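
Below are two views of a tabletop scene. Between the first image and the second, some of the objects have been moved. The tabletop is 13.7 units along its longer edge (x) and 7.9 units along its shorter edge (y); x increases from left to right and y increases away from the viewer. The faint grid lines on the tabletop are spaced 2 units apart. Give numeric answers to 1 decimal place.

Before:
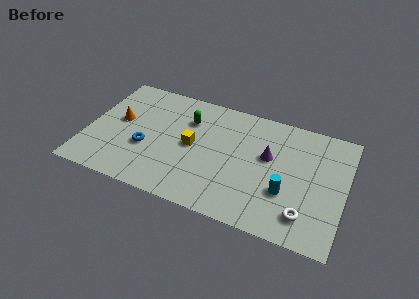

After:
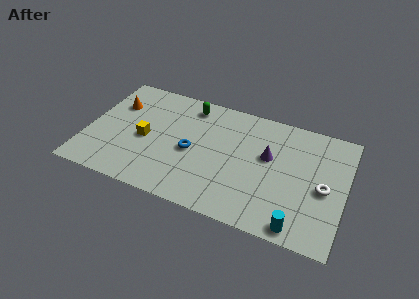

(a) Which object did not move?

the purple cone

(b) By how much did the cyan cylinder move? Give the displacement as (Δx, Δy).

(0.8, -1.9)

From the two frames, the cyan cylinder sits at roughly (10.7, 2.7) before and (11.5, 0.8) after.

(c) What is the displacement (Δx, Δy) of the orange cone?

(-0.3, 1.1)

The orange cone started near (1.6, 4.4) and ended near (1.3, 5.5).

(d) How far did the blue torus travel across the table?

2.5

The blue torus was near (3.2, 3.0) before and (5.6, 3.6) after, so it travelled √(2.4² + 0.6²) ≈ 2.5 units.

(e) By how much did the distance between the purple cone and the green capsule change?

+0.3

The distance was about 4.5 in the first image and 4.8 in the second, so they moved 0.3 units further apart.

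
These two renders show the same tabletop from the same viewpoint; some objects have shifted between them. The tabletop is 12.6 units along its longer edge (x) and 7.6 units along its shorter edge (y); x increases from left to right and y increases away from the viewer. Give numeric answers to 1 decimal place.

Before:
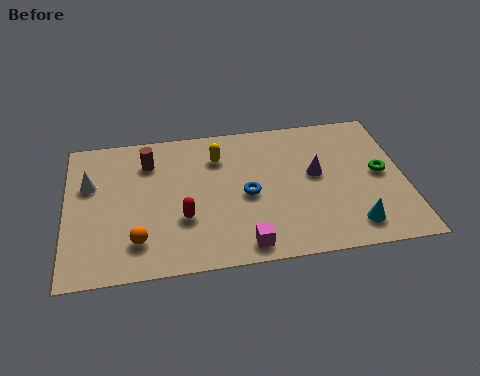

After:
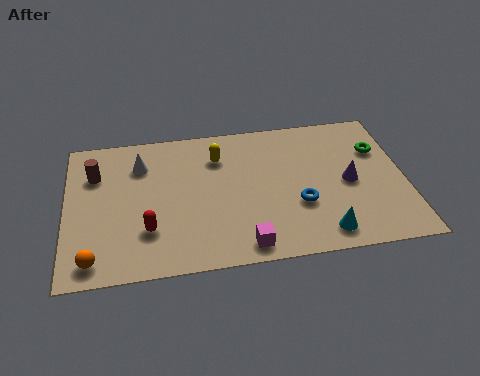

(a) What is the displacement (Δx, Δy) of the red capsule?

(-1.3, -0.4)

The red capsule was at about (4.3, 2.6) and moved to about (3.0, 2.2).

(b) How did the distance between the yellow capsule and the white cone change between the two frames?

-2.0

Before: roughly 4.9 units apart; after: 2.9. That's 2.0 units closer together.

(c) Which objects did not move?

the magenta cube and the yellow capsule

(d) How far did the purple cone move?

1.3

The purple cone moved from about (9.3, 4.2) to (10.5, 3.6), a distance of √(1.2² + 0.6²) ≈ 1.3.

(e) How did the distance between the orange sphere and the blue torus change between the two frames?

+3.3

They were about 4.5 units apart before and 7.8 after — 3.3 units further apart.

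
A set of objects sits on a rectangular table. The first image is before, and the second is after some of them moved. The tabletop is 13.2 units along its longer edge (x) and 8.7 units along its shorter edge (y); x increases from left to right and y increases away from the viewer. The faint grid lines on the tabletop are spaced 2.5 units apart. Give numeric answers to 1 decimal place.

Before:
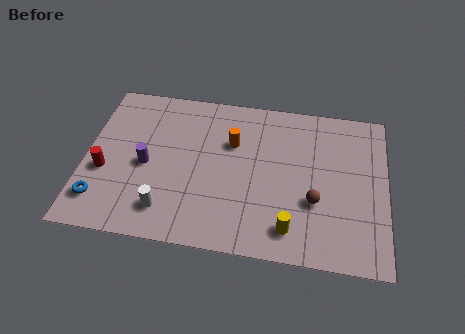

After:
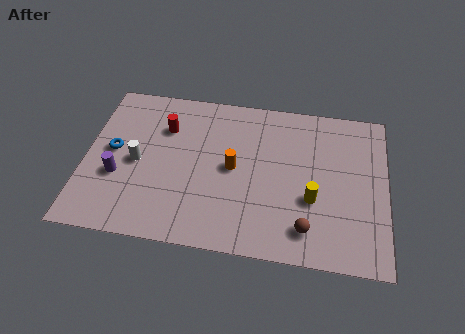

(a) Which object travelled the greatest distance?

the red cylinder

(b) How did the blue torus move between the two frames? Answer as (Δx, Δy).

(0.4, 2.8)

From the two frames, the blue torus sits at roughly (0.8, 1.8) before and (1.2, 4.6) after.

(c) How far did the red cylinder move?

3.8

The red cylinder moved from about (0.9, 3.4) to (3.4, 6.2), a distance of √(2.5² + 2.8²) ≈ 3.8.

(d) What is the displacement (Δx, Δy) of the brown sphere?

(-0.3, -1.5)

The brown sphere started near (10.1, 3.1) and ended near (9.8, 1.6).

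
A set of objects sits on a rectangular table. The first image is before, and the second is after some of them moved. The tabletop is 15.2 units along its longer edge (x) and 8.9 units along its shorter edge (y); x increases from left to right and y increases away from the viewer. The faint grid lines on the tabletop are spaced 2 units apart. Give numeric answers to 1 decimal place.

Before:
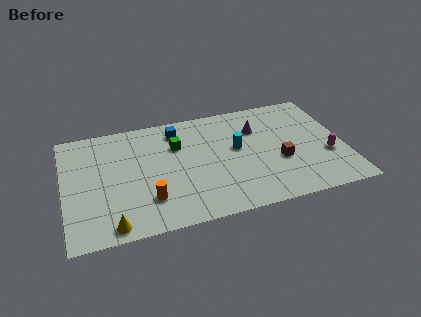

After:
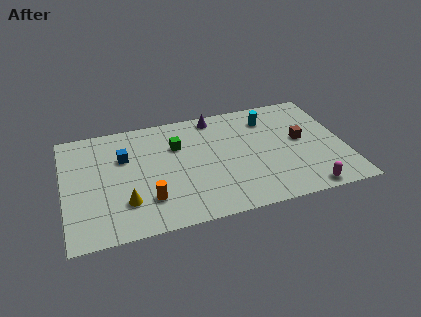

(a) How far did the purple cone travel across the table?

2.7

From (10.6, 6.3) to (8.4, 7.9), the purple cone covered √(2.2² + 1.6²) ≈ 2.7 units.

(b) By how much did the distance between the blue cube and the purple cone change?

+1.1

They were about 4.4 units apart before and 5.5 after — 1.1 units further apart.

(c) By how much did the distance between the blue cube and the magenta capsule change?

+1.9

Before: roughly 8.9 units apart; after: 10.8. That's 1.9 units further apart.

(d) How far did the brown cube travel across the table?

1.9

The brown cube was near (11.6, 3.4) before and (12.9, 4.8) after, so it travelled √(1.3² + 1.4²) ≈ 1.9 units.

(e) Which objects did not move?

the orange cylinder and the green cube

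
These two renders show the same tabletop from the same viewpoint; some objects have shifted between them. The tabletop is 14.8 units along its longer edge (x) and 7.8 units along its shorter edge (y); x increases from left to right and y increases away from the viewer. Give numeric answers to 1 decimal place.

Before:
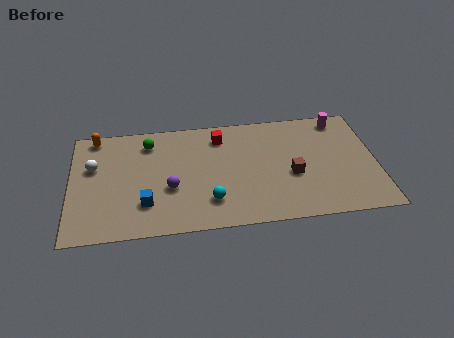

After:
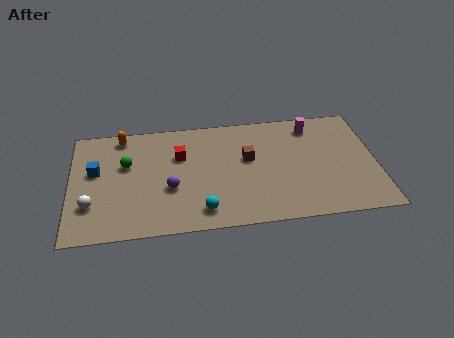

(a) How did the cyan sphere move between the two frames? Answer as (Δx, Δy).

(-0.4, -0.6)

The cyan sphere was at about (6.7, 1.9) and moved to about (6.3, 1.3).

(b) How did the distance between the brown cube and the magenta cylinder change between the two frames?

-0.7

Before: roughly 4.4 units apart; after: 3.7. That's 0.7 units closer together.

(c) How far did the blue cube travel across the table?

3.5

From (3.6, 2.1) to (1.2, 4.6), the blue cube covered √(2.4² + 2.5²) ≈ 3.5 units.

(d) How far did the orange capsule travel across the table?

1.3

The orange capsule moved from about (1.2, 7.0) to (2.5, 6.9), a distance of √(1.3² + 0.1²) ≈ 1.3.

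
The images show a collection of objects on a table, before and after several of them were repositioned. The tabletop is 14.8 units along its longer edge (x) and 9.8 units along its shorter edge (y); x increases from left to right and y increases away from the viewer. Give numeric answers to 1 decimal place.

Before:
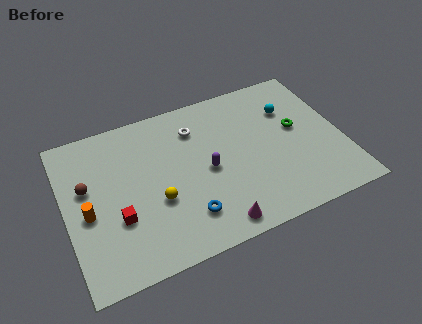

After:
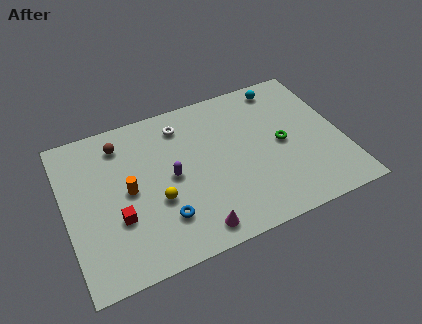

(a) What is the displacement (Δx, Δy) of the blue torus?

(-1.2, 0.3)

The blue torus started near (6.1, 2.2) and ended near (4.9, 2.5).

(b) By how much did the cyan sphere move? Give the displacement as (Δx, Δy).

(-0.2, 1.7)

The cyan sphere started near (12.3, 6.9) and ended near (12.1, 8.6).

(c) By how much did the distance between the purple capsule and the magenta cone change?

+0.3

Before: roughly 3.5 units apart; after: 3.8. That's 0.3 units further apart.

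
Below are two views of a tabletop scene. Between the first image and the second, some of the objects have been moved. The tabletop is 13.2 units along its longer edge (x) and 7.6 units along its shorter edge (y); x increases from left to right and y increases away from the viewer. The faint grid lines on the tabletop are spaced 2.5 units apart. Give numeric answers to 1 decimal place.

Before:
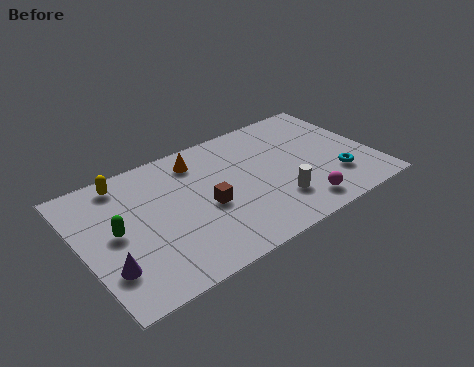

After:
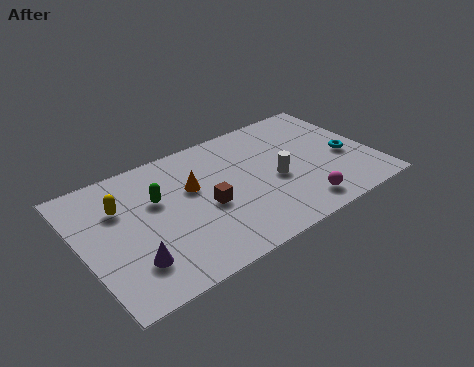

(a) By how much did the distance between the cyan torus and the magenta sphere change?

+1.2

They were about 2.1 units apart before and 3.3 after — 1.2 units further apart.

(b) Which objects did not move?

the magenta sphere and the brown cube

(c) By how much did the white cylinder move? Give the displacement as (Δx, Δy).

(0.2, 1.3)

From the two frames, the white cylinder sits at roughly (8.5, 2.0) before and (8.7, 3.3) after.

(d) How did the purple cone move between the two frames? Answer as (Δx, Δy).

(1.0, -0.2)

The purple cone was at about (0.9, 2.1) and moved to about (1.9, 1.9).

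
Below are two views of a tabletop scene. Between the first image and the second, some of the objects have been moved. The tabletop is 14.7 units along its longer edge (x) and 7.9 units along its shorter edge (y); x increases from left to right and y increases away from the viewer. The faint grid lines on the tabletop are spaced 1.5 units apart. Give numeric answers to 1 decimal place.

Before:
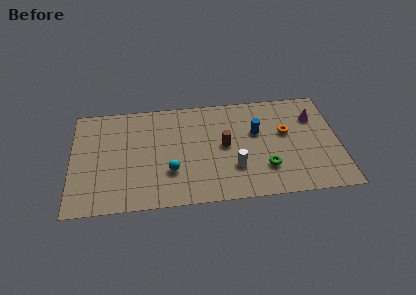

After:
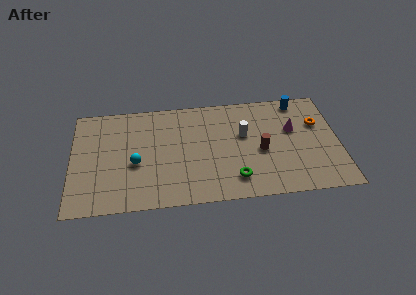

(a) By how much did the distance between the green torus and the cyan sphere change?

+0.5

Before: roughly 5.2 units apart; after: 5.7. That's 0.5 units further apart.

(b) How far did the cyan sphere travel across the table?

2.1

The cyan sphere was near (5.4, 2.5) before and (3.5, 3.3) after, so it travelled √(1.9² + 0.8²) ≈ 2.1 units.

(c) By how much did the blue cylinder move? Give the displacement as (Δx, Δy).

(2.4, 2.1)

The blue cylinder started near (10.2, 4.9) and ended near (12.6, 7.0).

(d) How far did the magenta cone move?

1.4

The magenta cone was near (13.4, 5.7) before and (12.2, 4.9) after, so it travelled √(1.2² + 0.8²) ≈ 1.4 units.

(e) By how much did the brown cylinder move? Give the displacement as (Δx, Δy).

(2.0, -0.6)

From the two frames, the brown cylinder sits at roughly (8.4, 4.1) before and (10.4, 3.5) after.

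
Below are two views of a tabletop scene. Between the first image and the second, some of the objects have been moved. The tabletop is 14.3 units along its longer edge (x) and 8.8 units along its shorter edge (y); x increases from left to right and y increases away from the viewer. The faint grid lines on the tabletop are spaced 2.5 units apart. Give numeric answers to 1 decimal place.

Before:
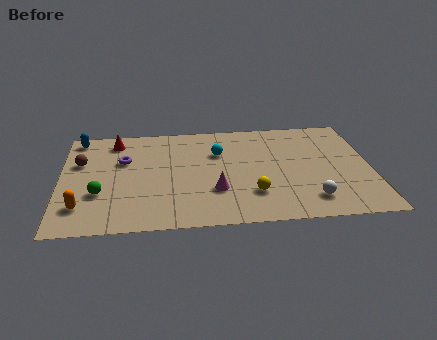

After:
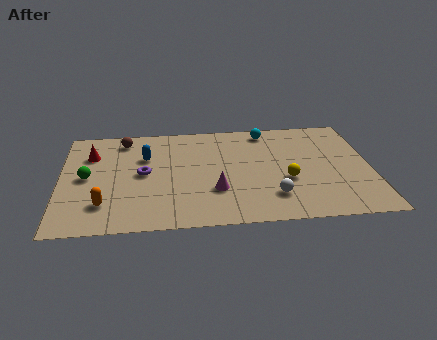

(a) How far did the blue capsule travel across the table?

3.6

The blue capsule moved from about (0.8, 7.8) to (3.9, 5.9), a distance of √(3.1² + 1.9²) ≈ 3.6.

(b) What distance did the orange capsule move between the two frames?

1.0

From (1.0, 2.0) to (2.0, 2.1), the orange capsule covered √(1.0² + 0.1²) ≈ 1.0 units.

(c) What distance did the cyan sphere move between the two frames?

2.9

The cyan sphere was near (7.3, 6.0) before and (9.6, 7.7) after, so it travelled √(2.3² + 1.7²) ≈ 2.9 units.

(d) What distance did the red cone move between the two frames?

1.6

The red cone was near (2.5, 7.4) before and (1.4, 6.3) after, so it travelled √(1.1² + 1.1²) ≈ 1.6 units.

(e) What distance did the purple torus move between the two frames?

1.5

The purple torus was near (2.9, 5.7) before and (3.8, 4.5) after, so it travelled √(0.9² + 1.2²) ≈ 1.5 units.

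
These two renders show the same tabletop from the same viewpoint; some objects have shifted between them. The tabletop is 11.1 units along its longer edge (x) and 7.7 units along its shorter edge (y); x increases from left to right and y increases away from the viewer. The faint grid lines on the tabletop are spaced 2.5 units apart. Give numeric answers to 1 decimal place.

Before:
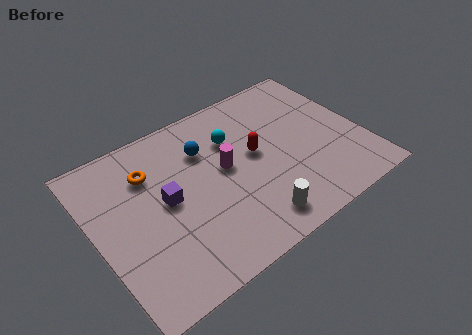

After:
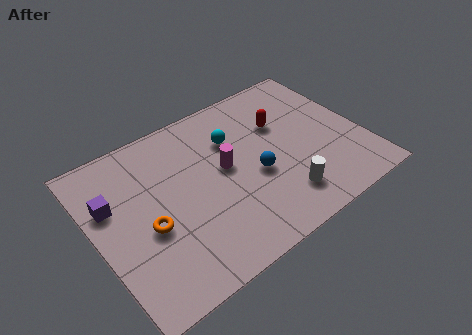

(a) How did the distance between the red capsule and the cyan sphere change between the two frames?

+0.6

Before: roughly 1.4 units apart; after: 2.0. That's 0.6 units further apart.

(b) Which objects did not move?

the magenta cylinder and the cyan sphere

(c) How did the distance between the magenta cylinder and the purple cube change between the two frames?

+2.2

They were about 2.5 units apart before and 4.7 after — 2.2 units further apart.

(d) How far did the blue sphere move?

2.9

The blue sphere was near (4.8, 5.5) before and (6.5, 3.2) after, so it travelled √(1.7² + 2.3²) ≈ 2.9 units.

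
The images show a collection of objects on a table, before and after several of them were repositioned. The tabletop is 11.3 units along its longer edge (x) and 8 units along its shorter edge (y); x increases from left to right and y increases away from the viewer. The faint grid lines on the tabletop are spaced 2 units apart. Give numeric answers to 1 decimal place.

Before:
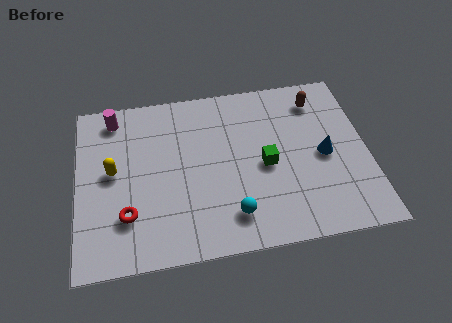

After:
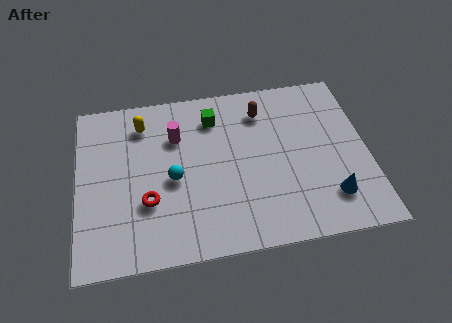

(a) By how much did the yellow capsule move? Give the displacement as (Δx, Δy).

(1.2, 2.1)

The yellow capsule started near (1.4, 4.3) and ended near (2.6, 6.4).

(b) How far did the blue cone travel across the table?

2.0

The blue cone was near (9.6, 3.8) before and (9.7, 1.8) after, so it travelled √(0.1² + 2.0²) ≈ 2.0 units.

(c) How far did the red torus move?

0.9

The red torus was near (1.9, 2.2) before and (2.7, 2.7) after, so it travelled √(0.8² + 0.5²) ≈ 0.9 units.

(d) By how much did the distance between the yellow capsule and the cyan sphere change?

-2.2

They were about 5.2 units apart before and 3.0 after — 2.2 units closer together.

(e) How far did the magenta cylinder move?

2.7

The magenta cylinder moved from about (1.5, 6.9) to (3.9, 5.6), a distance of √(2.4² + 1.3²) ≈ 2.7.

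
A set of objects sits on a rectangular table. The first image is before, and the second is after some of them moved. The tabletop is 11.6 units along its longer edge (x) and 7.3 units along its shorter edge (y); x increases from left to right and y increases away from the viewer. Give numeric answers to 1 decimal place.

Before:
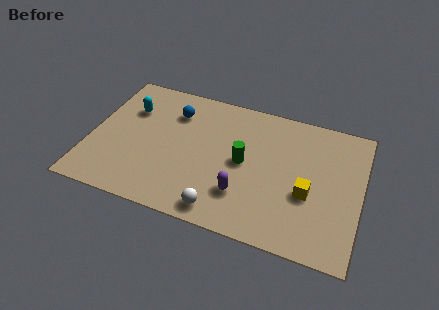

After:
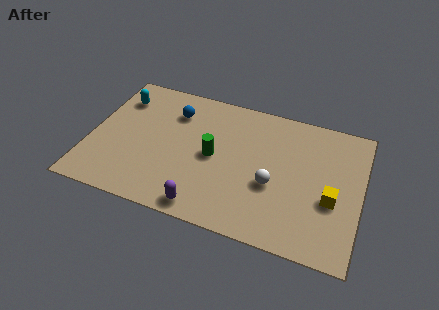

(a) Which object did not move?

the blue sphere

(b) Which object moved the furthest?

the white sphere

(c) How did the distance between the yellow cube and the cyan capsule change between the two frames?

+1.6

The distance was about 8.2 in the first image and 9.8 in the second, so they moved 1.6 units further apart.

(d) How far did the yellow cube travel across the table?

1.0

The yellow cube moved from about (9.4, 2.9) to (10.4, 2.9), a distance of √(1.0² + 0.0²) ≈ 1.0.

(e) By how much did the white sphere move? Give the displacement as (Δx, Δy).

(2.0, 2.0)

The white sphere was at about (5.9, 0.9) and moved to about (7.9, 2.9).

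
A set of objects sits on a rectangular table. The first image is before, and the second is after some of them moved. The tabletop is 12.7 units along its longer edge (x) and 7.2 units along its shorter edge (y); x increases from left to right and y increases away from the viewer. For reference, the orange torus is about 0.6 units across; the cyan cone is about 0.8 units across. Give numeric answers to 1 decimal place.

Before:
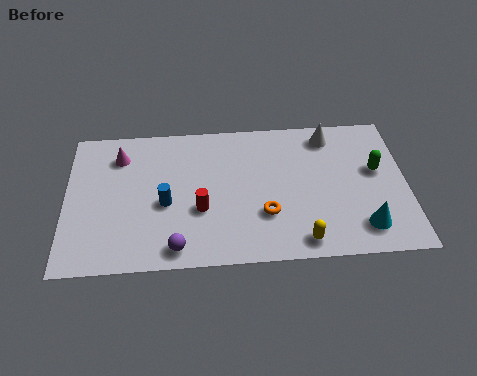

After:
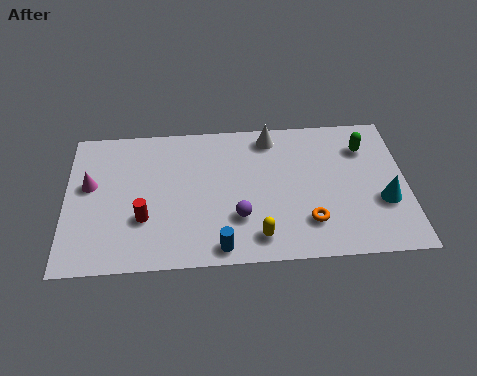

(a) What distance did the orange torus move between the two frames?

1.7

From (7.4, 2.3) to (9.0, 1.8), the orange torus covered √(1.6² + 0.5²) ≈ 1.7 units.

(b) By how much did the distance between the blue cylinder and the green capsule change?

-0.8

The distance was about 8.0 in the first image and 7.2 in the second, so they moved 0.8 units closer together.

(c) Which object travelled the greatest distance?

the blue cylinder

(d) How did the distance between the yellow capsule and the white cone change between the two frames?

-0.3

They were about 5.3 units apart before and 5.0 after — 0.3 units closer together.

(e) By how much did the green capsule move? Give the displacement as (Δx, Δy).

(-0.4, 1.2)

The green capsule was at about (11.6, 4.2) and moved to about (11.2, 5.4).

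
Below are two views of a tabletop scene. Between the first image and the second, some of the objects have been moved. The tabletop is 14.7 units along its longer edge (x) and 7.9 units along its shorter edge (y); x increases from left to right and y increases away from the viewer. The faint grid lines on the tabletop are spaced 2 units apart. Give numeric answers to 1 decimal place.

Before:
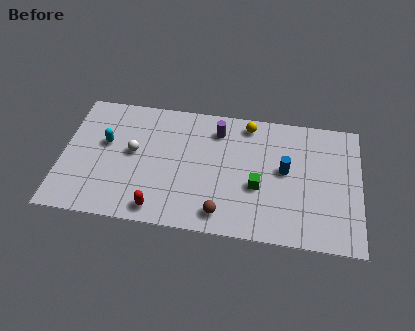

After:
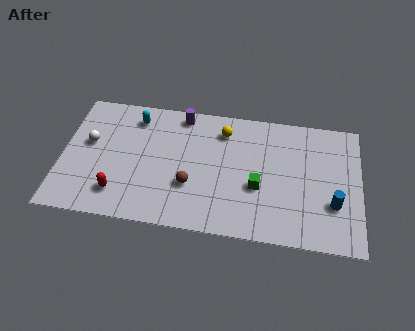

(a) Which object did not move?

the green cube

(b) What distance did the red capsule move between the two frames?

2.1

The red capsule moved from about (4.9, 1.0) to (2.9, 1.7), a distance of √(2.0² + 0.7²) ≈ 2.1.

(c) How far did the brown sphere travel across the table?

2.2

The brown sphere moved from about (8.0, 1.2) to (6.4, 2.7), a distance of √(1.6² + 1.5²) ≈ 2.2.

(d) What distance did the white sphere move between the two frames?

2.2

The white sphere moved from about (3.5, 4.3) to (1.3, 4.6), a distance of √(2.2² + 0.3²) ≈ 2.2.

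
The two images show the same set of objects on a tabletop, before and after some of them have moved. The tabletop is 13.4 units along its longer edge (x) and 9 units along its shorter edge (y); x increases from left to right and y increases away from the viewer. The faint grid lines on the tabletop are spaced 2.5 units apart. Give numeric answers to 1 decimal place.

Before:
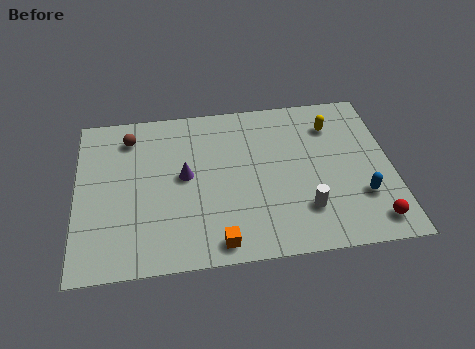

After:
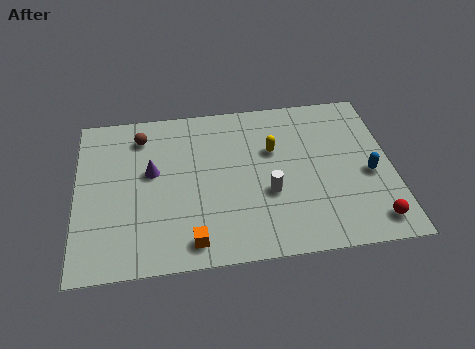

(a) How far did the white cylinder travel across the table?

1.9

The white cylinder was near (9.6, 2.3) before and (8.1, 3.4) after, so it travelled √(1.5² + 1.1²) ≈ 1.9 units.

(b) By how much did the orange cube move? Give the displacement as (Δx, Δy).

(-1.1, 0.2)

From the two frames, the orange cube sits at roughly (5.9, 1.0) before and (4.8, 1.2) after.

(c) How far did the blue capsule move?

1.3

The blue capsule moved from about (12.0, 2.7) to (12.4, 3.9), a distance of √(0.4² + 1.2²) ≈ 1.3.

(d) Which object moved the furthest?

the yellow capsule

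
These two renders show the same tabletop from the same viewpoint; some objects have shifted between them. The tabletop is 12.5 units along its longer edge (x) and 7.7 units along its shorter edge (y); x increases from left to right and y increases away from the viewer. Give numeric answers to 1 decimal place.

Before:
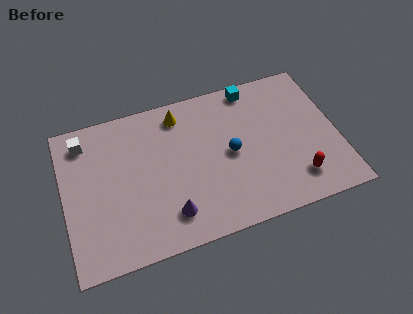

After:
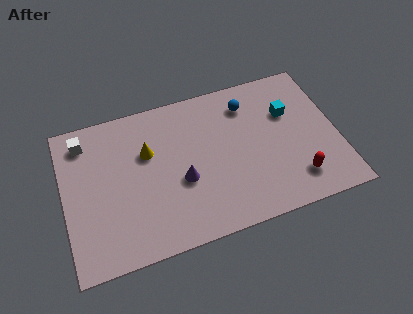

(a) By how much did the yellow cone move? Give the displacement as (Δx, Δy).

(-1.6, -1.5)

The yellow cone was at about (5.5, 6.5) and moved to about (3.9, 5.0).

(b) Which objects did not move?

the red capsule and the white cube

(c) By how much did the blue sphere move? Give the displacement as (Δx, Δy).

(1.0, 2.3)

The blue sphere started near (7.6, 3.8) and ended near (8.6, 6.1).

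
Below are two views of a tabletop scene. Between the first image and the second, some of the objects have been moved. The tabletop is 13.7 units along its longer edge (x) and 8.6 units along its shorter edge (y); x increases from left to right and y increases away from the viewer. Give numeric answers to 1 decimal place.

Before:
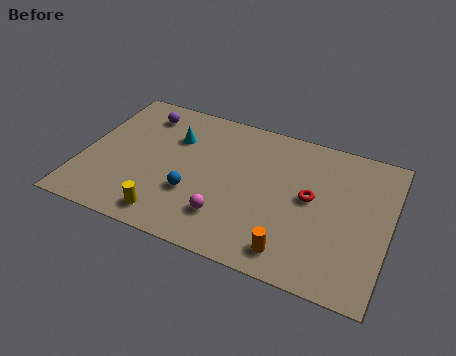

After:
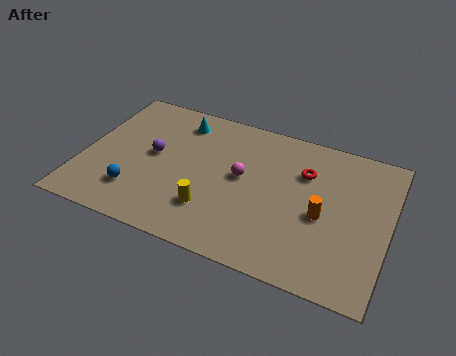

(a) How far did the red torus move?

1.5

The red torus was near (10.2, 4.6) before and (9.8, 6.0) after, so it travelled √(0.4² + 1.4²) ≈ 1.5 units.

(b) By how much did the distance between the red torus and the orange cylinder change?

-0.9

The distance was about 3.3 in the first image and 2.4 in the second, so they moved 0.9 units closer together.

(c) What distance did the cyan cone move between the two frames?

1.1

The cyan cone was near (3.9, 6.0) before and (4.0, 7.1) after, so it travelled √(0.1² + 1.1²) ≈ 1.1 units.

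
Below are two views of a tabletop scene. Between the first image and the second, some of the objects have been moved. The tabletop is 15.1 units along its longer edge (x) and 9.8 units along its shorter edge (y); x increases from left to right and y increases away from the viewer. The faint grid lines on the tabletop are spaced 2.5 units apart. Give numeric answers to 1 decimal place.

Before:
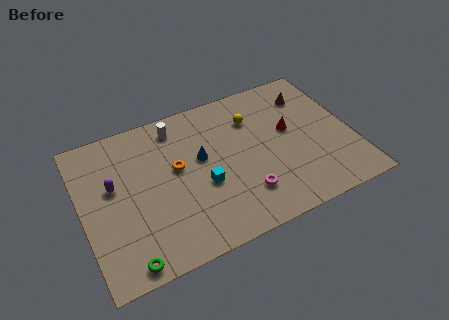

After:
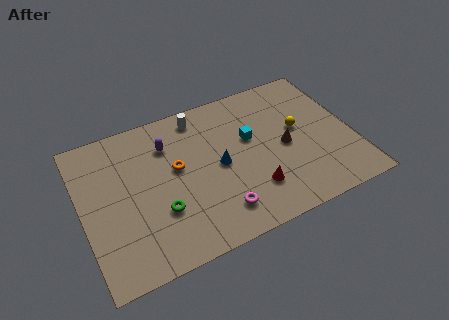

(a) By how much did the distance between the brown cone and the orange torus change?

-2.0

Before: roughly 8.1 units apart; after: 6.1. That's 2.0 units closer together.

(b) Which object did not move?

the orange torus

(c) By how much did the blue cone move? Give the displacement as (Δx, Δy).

(0.9, -0.9)

The blue cone started near (6.7, 5.7) and ended near (7.6, 4.8).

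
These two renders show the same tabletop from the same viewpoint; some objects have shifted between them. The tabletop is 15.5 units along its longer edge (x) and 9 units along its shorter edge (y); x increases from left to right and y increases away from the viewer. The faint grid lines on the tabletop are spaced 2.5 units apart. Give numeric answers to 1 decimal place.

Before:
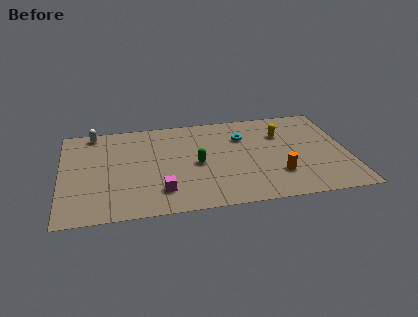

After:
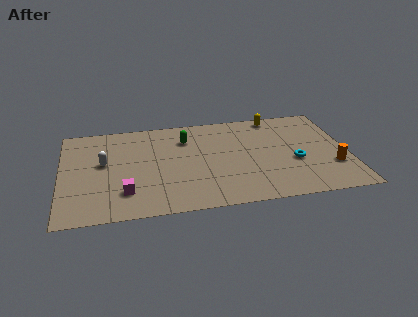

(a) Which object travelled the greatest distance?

the cyan torus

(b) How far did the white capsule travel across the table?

3.0

The white capsule moved from about (1.8, 8.1) to (2.3, 5.1), a distance of √(0.5² + 3.0²) ≈ 3.0.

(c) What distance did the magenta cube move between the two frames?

1.9

From (5.3, 2.0) to (3.4, 2.2), the magenta cube covered √(1.9² + 0.2²) ≈ 1.9 units.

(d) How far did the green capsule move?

2.5

The green capsule moved from about (7.3, 4.2) to (6.8, 6.7), a distance of √(0.5² + 2.5²) ≈ 2.5.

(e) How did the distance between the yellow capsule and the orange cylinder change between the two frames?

+2.2

Before: roughly 3.8 units apart; after: 6.0. That's 2.2 units further apart.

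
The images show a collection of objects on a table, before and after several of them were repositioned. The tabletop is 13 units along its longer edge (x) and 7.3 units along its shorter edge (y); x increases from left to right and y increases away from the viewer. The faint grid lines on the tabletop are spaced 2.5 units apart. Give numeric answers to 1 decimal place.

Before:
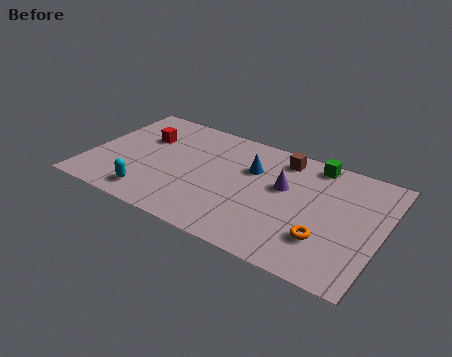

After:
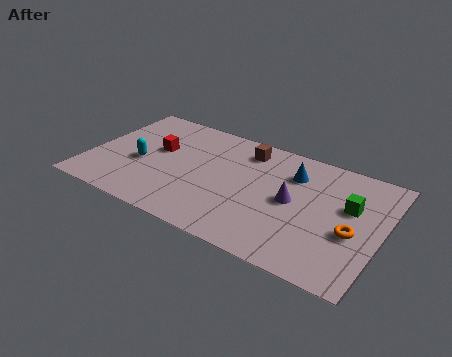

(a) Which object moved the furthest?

the green cube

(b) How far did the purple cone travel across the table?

0.9

The purple cone moved from about (8.6, 4.4) to (9.1, 3.7), a distance of √(0.5² + 0.7²) ≈ 0.9.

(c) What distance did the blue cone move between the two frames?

1.9

The blue cone moved from about (7.1, 4.9) to (8.9, 5.4), a distance of √(1.8² + 0.5²) ≈ 1.9.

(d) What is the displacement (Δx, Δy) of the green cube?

(1.8, -2.0)

The green cube started near (9.7, 6.5) and ended near (11.5, 4.5).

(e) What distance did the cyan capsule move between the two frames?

2.1

From (3.1, 1.2) to (2.3, 3.1), the cyan capsule covered √(0.8² + 1.9²) ≈ 2.1 units.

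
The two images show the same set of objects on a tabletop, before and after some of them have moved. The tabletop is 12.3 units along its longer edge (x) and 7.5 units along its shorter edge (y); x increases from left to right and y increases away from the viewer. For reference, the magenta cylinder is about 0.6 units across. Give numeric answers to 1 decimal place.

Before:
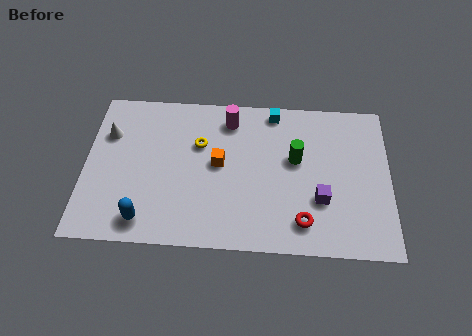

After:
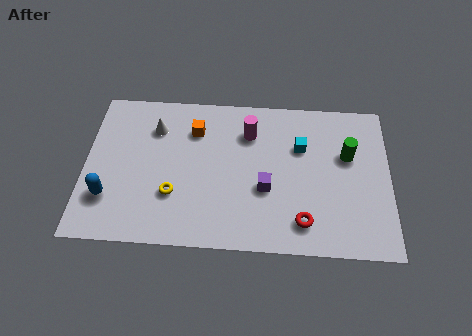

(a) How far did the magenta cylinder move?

1.0

The magenta cylinder moved from about (5.8, 6.2) to (6.6, 5.6), a distance of √(0.8² + 0.6²) ≈ 1.0.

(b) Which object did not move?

the red torus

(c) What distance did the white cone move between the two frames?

1.9

The white cone moved from about (0.9, 5.2) to (2.8, 5.6), a distance of √(1.9² + 0.4²) ≈ 1.9.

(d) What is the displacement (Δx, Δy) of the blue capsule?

(-1.5, 1.0)

The blue capsule started near (2.5, 1.1) and ended near (1.0, 2.1).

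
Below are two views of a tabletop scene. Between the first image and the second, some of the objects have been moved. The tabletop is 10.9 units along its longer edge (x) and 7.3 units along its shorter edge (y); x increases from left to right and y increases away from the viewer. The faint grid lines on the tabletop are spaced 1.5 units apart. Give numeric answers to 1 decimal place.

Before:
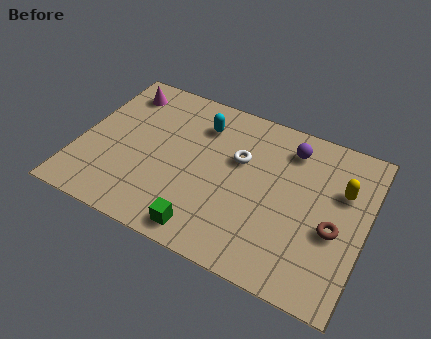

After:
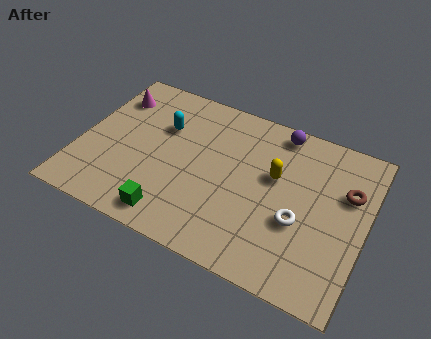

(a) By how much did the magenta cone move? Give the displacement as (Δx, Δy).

(-0.3, -0.4)

The magenta cone started near (1.2, 6.0) and ended near (0.9, 5.6).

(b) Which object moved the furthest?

the white torus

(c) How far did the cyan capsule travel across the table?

1.6

The cyan capsule was near (4.4, 5.6) before and (3.0, 4.9) after, so it travelled √(1.4² + 0.7²) ≈ 1.6 units.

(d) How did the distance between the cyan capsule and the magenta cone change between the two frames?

-1.0

They were about 3.2 units apart before and 2.2 after — 1.0 units closer together.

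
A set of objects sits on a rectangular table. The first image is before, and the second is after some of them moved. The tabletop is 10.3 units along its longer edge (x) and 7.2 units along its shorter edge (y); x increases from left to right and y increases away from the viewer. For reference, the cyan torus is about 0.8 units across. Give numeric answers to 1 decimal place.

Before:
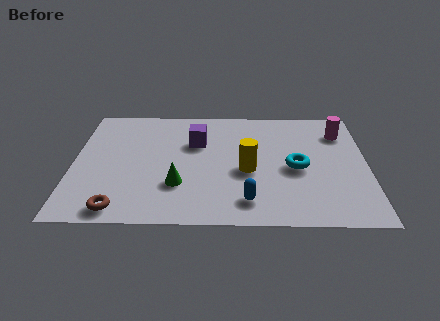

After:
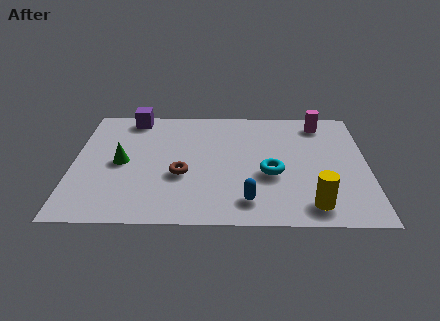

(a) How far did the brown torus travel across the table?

2.9

The brown torus moved from about (1.7, 0.8) to (3.8, 2.8), a distance of √(2.1² + 2.0²) ≈ 2.9.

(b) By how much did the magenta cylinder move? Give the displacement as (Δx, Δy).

(-0.7, 0.6)

The magenta cylinder was at about (9.4, 5.5) and moved to about (8.7, 6.1).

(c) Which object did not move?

the blue capsule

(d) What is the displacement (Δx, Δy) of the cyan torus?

(-0.9, -0.4)

The cyan torus started near (7.8, 3.3) and ended near (6.9, 2.9).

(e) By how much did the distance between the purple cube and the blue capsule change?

+2.6

The distance was about 3.9 in the first image and 6.5 in the second, so they moved 2.6 units further apart.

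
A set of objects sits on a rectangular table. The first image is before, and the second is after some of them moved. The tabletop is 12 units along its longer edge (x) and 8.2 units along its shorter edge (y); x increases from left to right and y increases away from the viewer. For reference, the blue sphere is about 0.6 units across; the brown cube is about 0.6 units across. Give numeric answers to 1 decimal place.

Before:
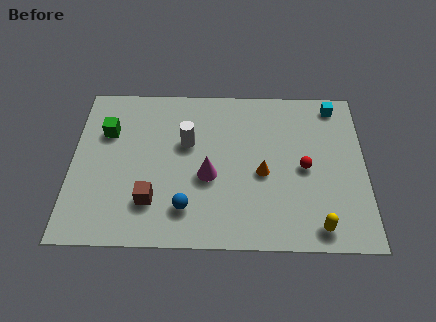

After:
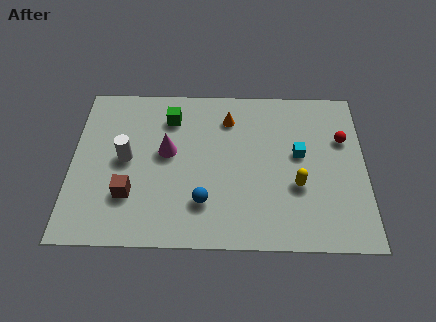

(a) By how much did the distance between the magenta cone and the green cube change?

-2.9

The distance was about 4.7 in the first image and 1.8 in the second, so they moved 2.9 units closer together.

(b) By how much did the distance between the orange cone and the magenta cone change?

+0.9

Before: roughly 2.2 units apart; after: 3.1. That's 0.9 units further apart.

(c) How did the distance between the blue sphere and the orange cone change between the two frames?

+0.8

Before: roughly 3.6 units apart; after: 4.4. That's 0.8 units further apart.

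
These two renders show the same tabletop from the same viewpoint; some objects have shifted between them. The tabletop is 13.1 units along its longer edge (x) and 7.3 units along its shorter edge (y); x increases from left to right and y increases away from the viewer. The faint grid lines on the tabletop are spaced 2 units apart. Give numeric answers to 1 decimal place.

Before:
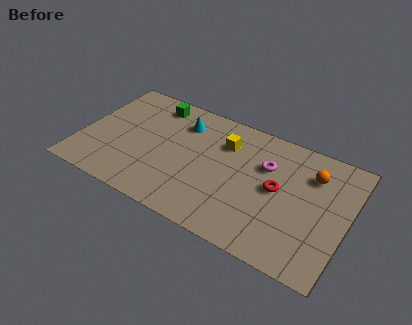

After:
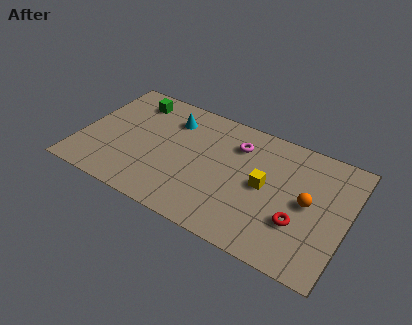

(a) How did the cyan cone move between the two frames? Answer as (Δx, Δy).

(-0.5, 0.0)

From the two frames, the cyan cone sits at roughly (4.7, 5.6) before and (4.2, 5.6) after.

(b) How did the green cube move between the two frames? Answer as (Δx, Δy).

(-1.0, -0.2)

From the two frames, the green cube sits at roughly (3.2, 6.2) before and (2.2, 6.0) after.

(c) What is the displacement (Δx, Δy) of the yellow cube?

(2.2, -1.6)

From the two frames, the yellow cube sits at roughly (6.9, 5.3) before and (9.1, 3.7) after.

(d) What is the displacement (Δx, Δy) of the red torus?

(1.2, -1.4)

The red torus started near (9.7, 3.8) and ended near (10.9, 2.4).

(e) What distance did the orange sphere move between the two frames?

1.7

The orange sphere moved from about (11.2, 5.4) to (11.2, 3.7), a distance of √(0.0² + 1.7²) ≈ 1.7.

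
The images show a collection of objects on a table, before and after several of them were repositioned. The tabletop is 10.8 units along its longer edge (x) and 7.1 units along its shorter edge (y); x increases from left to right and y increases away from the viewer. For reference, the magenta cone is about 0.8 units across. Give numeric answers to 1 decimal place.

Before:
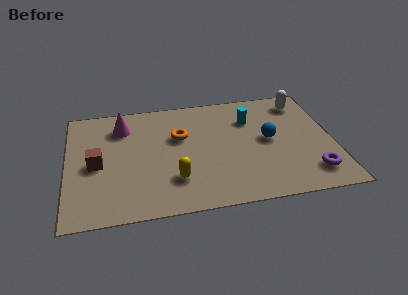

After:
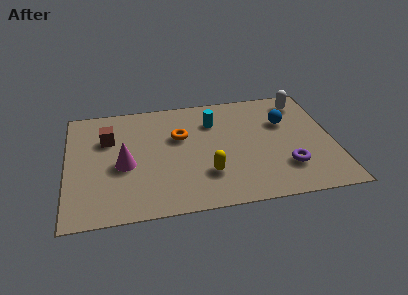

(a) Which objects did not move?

the white capsule and the orange torus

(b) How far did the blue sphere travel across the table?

1.2

The blue sphere moved from about (8.2, 3.7) to (8.9, 4.7), a distance of √(0.7² + 1.0²) ≈ 1.2.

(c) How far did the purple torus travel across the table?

1.1

The purple torus moved from about (9.8, 1.4) to (8.8, 1.9), a distance of √(1.0² + 0.5²) ≈ 1.1.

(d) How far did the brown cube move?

1.6

From (1.2, 3.3) to (1.7, 4.8), the brown cube covered √(0.5² + 1.5²) ≈ 1.6 units.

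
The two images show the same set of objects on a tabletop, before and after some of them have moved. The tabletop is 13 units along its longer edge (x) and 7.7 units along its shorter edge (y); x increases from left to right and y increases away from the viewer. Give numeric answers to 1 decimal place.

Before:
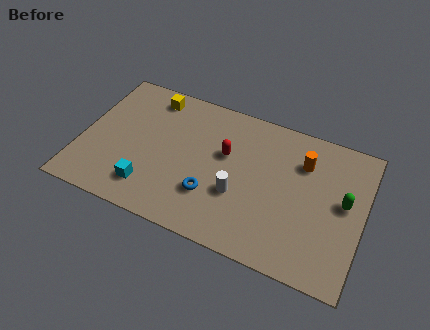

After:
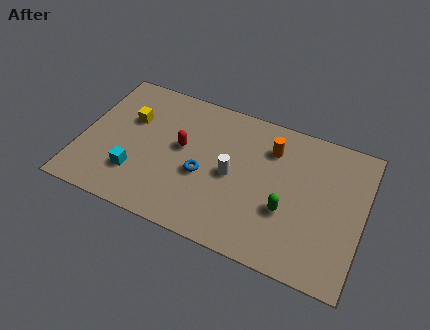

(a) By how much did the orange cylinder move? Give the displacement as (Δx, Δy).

(-1.5, 0.2)

From the two frames, the orange cylinder sits at roughly (10.1, 5.6) before and (8.6, 5.8) after.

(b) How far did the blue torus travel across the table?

1.0

The blue torus was near (6.2, 2.3) before and (5.7, 3.2) after, so it travelled √(0.5² + 0.9²) ≈ 1.0 units.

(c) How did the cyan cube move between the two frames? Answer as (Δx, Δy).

(-0.7, 0.5)

The cyan cube started near (3.4, 1.6) and ended near (2.7, 2.1).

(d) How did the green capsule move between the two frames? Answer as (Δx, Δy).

(-2.5, -1.4)

The green capsule was at about (12.1, 4.2) and moved to about (9.6, 2.8).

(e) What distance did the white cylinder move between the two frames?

1.0

From (7.4, 2.8) to (7.0, 3.7), the white cylinder covered √(0.4² + 0.9²) ≈ 1.0 units.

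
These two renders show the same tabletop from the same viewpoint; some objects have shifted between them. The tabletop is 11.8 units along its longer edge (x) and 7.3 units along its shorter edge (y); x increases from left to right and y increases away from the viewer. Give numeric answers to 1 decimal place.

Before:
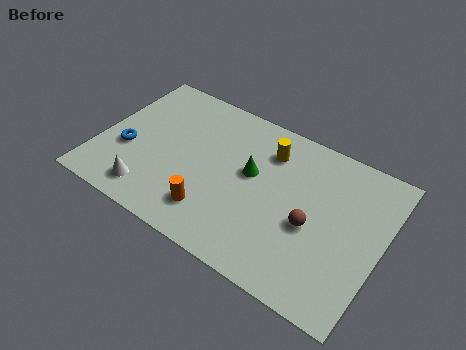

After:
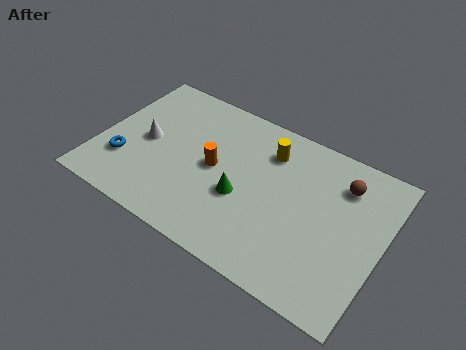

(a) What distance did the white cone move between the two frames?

2.5

The white cone was near (2.5, 1.2) before and (1.9, 3.6) after, so it travelled √(0.6² + 2.4²) ≈ 2.5 units.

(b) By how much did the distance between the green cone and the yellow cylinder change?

+1.3

Before: roughly 1.5 units apart; after: 2.8. That's 1.3 units further apart.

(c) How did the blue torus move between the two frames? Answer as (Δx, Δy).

(0.0, -0.6)

The blue torus was at about (1.2, 2.8) and moved to about (1.2, 2.2).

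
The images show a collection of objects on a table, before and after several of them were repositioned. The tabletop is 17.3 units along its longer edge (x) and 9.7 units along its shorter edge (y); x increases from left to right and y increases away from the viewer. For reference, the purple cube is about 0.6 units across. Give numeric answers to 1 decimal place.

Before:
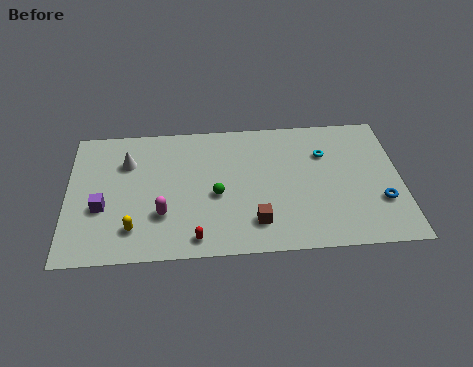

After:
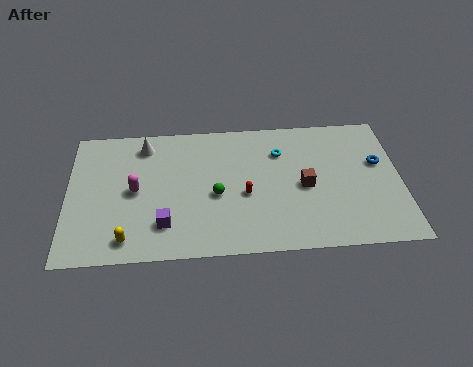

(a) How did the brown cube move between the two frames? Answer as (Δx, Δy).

(2.6, 2.4)

The brown cube was at about (9.7, 2.1) and moved to about (12.3, 4.5).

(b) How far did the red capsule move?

3.9

The red capsule moved from about (6.6, 1.2) to (9.2, 4.1), a distance of √(2.6² + 2.9²) ≈ 3.9.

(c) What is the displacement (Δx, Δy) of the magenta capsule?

(-1.4, 1.8)

The magenta capsule was at about (4.9, 3.0) and moved to about (3.5, 4.8).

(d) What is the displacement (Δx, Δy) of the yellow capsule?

(-0.3, -0.7)

The yellow capsule was at about (3.4, 2.1) and moved to about (3.1, 1.4).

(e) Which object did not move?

the green sphere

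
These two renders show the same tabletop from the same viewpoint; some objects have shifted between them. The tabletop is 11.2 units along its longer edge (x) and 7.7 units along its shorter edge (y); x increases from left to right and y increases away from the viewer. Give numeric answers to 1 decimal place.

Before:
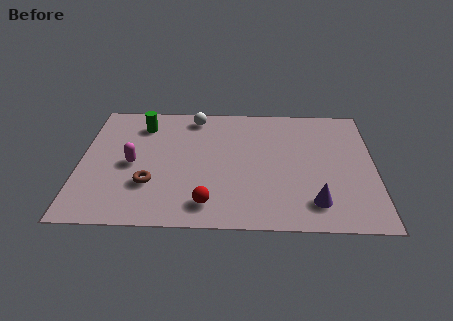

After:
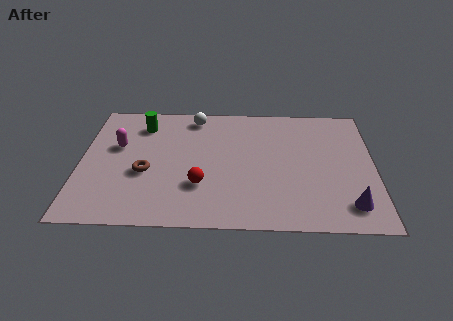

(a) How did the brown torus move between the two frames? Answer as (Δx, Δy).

(-0.2, 0.7)

From the two frames, the brown torus sits at roughly (2.7, 2.4) before and (2.5, 3.1) after.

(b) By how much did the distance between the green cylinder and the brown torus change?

-0.7

They were about 3.7 units apart before and 3.0 after — 0.7 units closer together.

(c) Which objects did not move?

the white sphere and the green cylinder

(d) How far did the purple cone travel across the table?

1.3

From (8.9, 1.5) to (10.2, 1.4), the purple cone covered √(1.3² + 0.1²) ≈ 1.3 units.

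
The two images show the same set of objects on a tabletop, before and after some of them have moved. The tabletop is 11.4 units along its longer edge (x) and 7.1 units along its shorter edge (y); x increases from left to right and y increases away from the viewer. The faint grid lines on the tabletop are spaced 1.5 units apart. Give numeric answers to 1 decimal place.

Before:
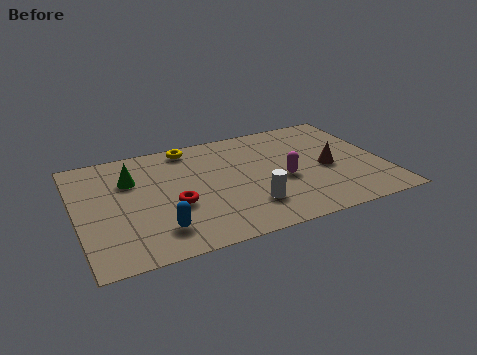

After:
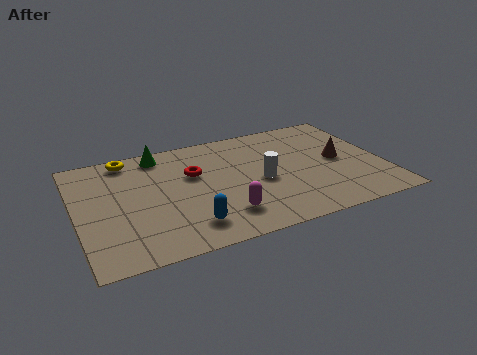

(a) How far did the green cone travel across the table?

1.8

From (2.1, 4.9) to (3.3, 6.2), the green cone covered √(1.2² + 1.3²) ≈ 1.8 units.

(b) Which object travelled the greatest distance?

the magenta capsule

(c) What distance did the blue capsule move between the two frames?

1.1

The blue capsule was near (2.8, 1.5) before and (3.9, 1.4) after, so it travelled √(1.1² + 0.1²) ≈ 1.1 units.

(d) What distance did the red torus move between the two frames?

1.9

The red torus was near (3.5, 2.8) before and (4.4, 4.5) after, so it travelled √(0.9² + 1.7²) ≈ 1.9 units.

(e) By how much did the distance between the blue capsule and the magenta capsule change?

-3.7

The distance was about 5.0 in the first image and 1.3 in the second, so they moved 3.7 units closer together.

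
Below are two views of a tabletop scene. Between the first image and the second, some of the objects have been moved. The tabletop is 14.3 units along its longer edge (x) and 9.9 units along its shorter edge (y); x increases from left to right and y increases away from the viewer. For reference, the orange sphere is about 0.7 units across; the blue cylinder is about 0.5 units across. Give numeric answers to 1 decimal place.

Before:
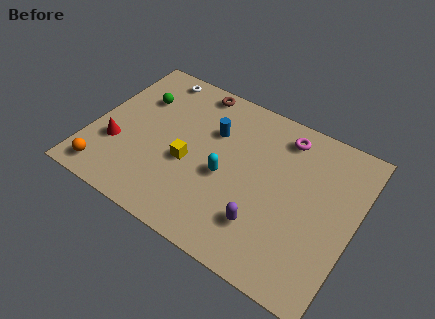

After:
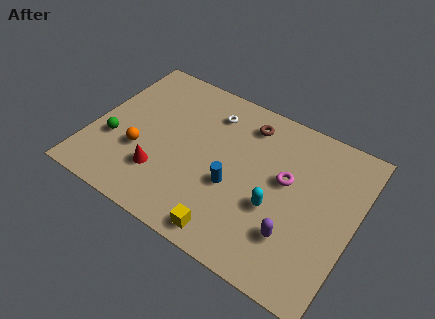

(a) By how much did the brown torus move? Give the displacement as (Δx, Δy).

(3.1, -0.8)

The brown torus was at about (4.9, 8.9) and moved to about (8.0, 8.1).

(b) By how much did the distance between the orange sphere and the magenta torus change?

-3.2

The distance was about 11.2 in the first image and 8.0 in the second, so they moved 3.2 units closer together.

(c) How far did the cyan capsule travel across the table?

2.8

The cyan capsule moved from about (7.4, 4.3) to (10.2, 3.8), a distance of √(2.8² + 0.5²) ≈ 2.8.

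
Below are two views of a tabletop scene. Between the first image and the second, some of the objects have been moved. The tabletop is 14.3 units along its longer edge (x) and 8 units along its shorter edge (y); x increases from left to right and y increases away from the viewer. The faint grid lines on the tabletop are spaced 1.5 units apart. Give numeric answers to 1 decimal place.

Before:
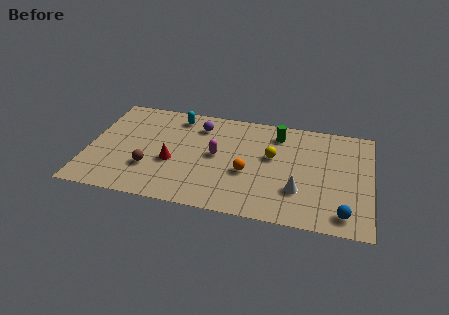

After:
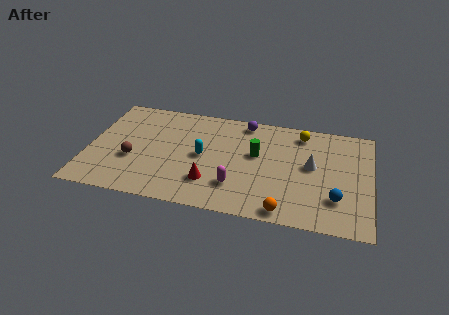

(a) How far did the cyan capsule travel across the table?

3.2

The cyan capsule was near (4.3, 6.8) before and (5.8, 4.0) after, so it travelled √(1.5² + 2.8²) ≈ 3.2 units.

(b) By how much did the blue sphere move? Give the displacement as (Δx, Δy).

(-0.4, 1.0)

From the two frames, the blue sphere sits at roughly (13.0, 1.2) before and (12.6, 2.2) after.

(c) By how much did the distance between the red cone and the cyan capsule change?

-1.6

They were about 3.6 units apart before and 2.0 after — 1.6 units closer together.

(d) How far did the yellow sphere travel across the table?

2.5

The yellow sphere was near (9.3, 4.7) before and (10.7, 6.8) after, so it travelled √(1.4² + 2.1²) ≈ 2.5 units.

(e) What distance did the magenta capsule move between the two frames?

2.4

The magenta capsule moved from about (6.5, 4.2) to (7.6, 2.1), a distance of √(1.1² + 2.1²) ≈ 2.4.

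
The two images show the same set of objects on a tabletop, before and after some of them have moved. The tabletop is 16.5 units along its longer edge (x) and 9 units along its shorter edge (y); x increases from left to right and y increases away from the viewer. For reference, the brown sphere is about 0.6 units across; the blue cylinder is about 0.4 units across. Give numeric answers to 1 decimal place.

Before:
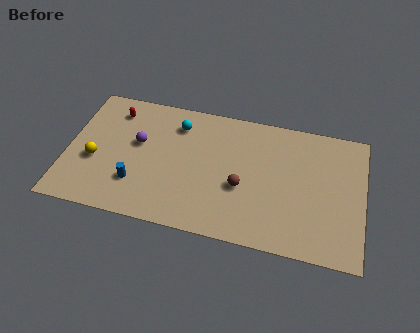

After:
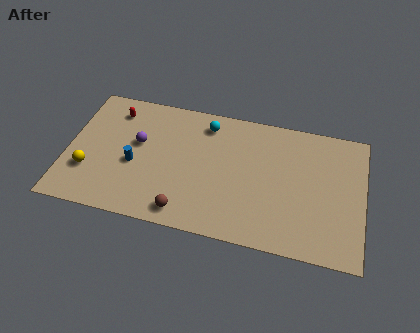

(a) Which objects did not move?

the red capsule and the purple sphere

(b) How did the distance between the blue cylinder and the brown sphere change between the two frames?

-1.9

They were about 5.9 units apart before and 4.0 after — 1.9 units closer together.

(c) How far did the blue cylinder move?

1.3

From (4.0, 2.5) to (3.8, 3.8), the blue cylinder covered √(0.2² + 1.3²) ≈ 1.3 units.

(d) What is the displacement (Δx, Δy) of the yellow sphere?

(-0.3, -0.8)

The yellow sphere was at about (1.6, 3.6) and moved to about (1.3, 2.8).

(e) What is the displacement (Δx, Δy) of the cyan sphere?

(1.6, 0.4)

The cyan sphere started near (6.0, 7.1) and ended near (7.6, 7.5).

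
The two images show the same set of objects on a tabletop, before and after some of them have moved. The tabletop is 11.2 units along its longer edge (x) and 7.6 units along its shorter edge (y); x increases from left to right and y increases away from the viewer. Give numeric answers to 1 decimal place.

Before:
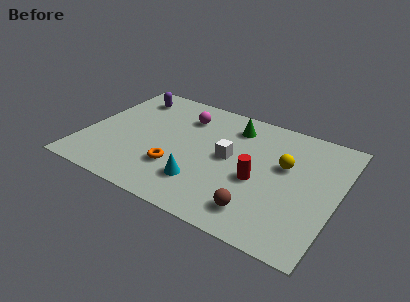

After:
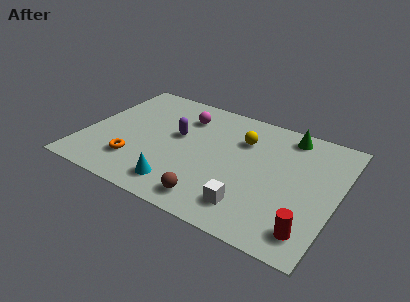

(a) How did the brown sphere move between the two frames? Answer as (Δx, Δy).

(-2.0, -0.3)

The brown sphere was at about (8.1, 1.4) and moved to about (6.1, 1.1).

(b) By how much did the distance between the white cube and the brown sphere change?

-1.5

The distance was about 3.1 in the first image and 1.6 in the second, so they moved 1.5 units closer together.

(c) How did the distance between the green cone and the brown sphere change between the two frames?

+1.1

Before: roughly 5.0 units apart; after: 6.1. That's 1.1 units further apart.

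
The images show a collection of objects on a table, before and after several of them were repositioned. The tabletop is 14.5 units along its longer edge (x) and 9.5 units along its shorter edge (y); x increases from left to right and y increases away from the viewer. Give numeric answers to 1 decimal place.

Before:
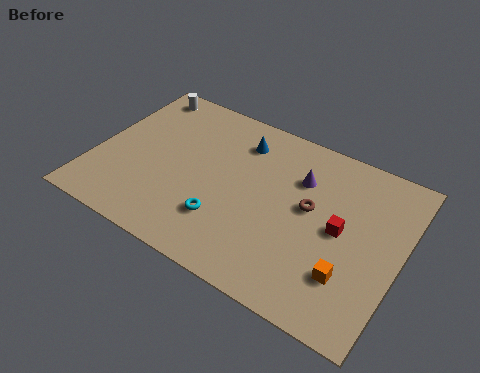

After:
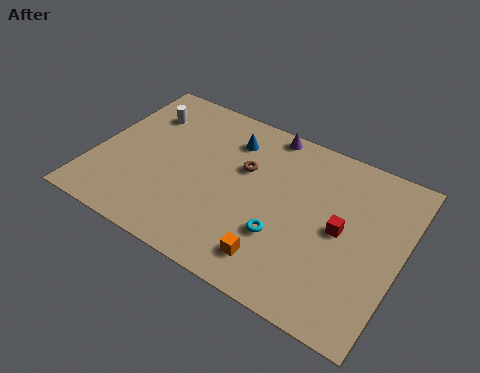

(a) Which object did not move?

the red cube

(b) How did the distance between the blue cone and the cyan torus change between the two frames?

+0.5

Before: roughly 4.9 units apart; after: 5.4. That's 0.5 units further apart.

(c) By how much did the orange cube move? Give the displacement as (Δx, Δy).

(-3.3, -0.9)

The orange cube was at about (12.4, 2.6) and moved to about (9.1, 1.7).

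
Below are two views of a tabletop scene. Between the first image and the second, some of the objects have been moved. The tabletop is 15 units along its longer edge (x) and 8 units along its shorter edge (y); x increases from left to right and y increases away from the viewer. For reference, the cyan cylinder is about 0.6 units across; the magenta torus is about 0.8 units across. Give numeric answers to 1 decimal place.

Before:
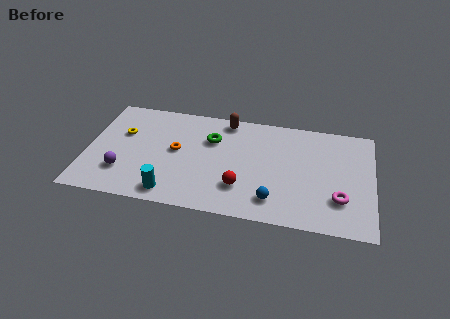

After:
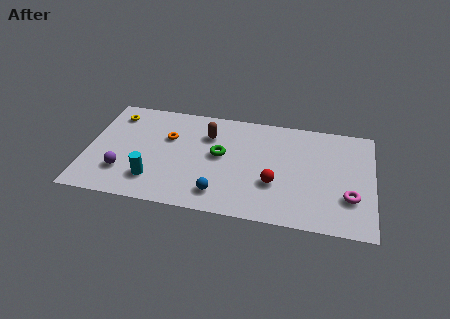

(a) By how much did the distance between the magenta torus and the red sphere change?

-1.2

Before: roughly 5.1 units apart; after: 3.9. That's 1.2 units closer together.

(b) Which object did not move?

the purple sphere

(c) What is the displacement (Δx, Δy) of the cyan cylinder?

(-1.0, 0.8)

The cyan cylinder was at about (4.6, 1.1) and moved to about (3.6, 1.9).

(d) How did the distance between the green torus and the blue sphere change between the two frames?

-2.3

The distance was about 5.2 in the first image and 2.9 in the second, so they moved 2.3 units closer together.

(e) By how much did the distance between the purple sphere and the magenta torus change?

+0.5

They were about 11.3 units apart before and 11.8 after — 0.5 units further apart.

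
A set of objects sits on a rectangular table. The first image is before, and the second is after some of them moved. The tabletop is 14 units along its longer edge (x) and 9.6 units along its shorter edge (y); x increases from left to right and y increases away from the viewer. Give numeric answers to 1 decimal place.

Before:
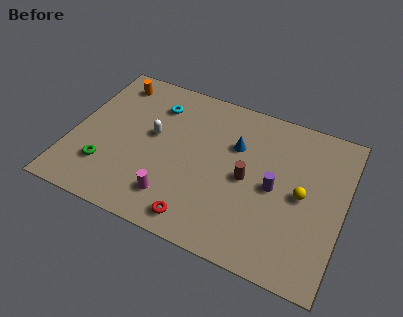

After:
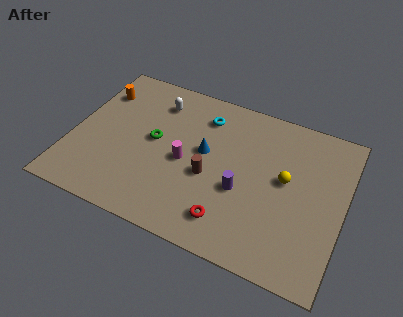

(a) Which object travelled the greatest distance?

the green torus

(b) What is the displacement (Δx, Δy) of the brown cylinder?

(-1.9, -0.6)

The brown cylinder was at about (9.1, 4.6) and moved to about (7.2, 4.0).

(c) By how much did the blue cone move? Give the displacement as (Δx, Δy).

(-1.5, -1.0)

From the two frames, the blue cone sits at roughly (8.3, 6.4) before and (6.8, 5.4) after.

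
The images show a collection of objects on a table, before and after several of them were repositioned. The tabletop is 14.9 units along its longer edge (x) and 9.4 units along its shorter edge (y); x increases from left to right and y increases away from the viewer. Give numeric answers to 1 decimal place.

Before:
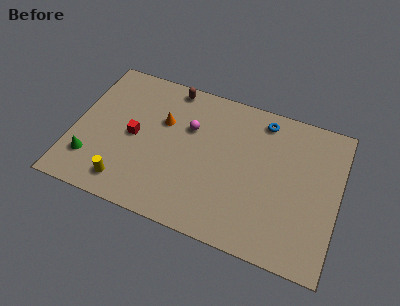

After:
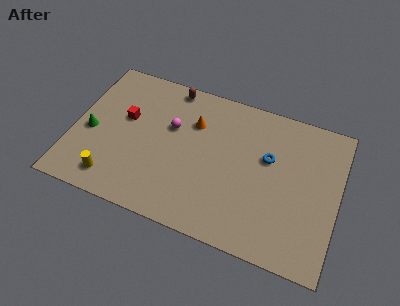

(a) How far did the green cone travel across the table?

1.8

The green cone moved from about (1.2, 2.3) to (1.0, 4.1), a distance of √(0.2² + 1.8²) ≈ 1.8.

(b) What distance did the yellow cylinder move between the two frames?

0.7

The yellow cylinder moved from about (3.3, 1.5) to (2.6, 1.5), a distance of √(0.7² + 0.0²) ≈ 0.7.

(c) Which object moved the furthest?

the blue torus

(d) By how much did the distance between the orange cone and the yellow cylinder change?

+1.6

Before: roughly 4.9 units apart; after: 6.5. That's 1.6 units further apart.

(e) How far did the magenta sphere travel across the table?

1.0

The magenta sphere was near (6.4, 6.2) before and (5.4, 5.9) after, so it travelled √(1.0² + 0.3²) ≈ 1.0 units.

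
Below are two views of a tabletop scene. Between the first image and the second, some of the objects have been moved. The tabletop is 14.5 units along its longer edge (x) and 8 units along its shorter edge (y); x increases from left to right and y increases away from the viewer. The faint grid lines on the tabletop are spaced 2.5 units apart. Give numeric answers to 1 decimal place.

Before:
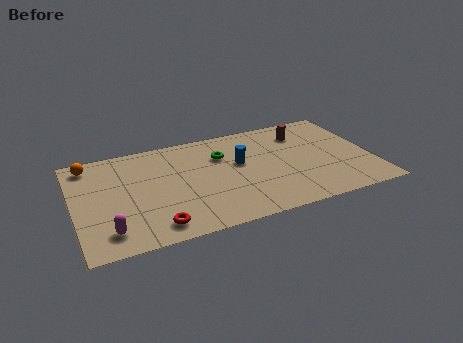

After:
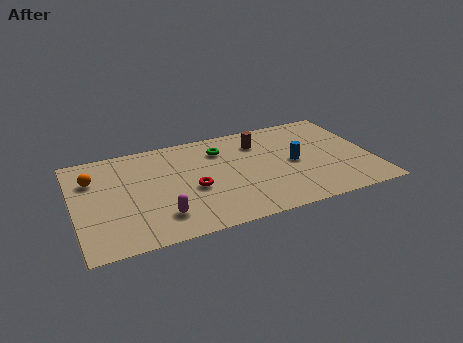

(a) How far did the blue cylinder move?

2.7

The blue cylinder was near (8.1, 4.7) before and (10.7, 3.9) after, so it travelled √(2.6² + 0.8²) ≈ 2.7 units.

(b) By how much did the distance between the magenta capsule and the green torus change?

-1.7

They were about 7.1 units apart before and 5.4 after — 1.7 units closer together.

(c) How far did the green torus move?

0.5

From (7.3, 5.6) to (7.3, 6.1), the green torus covered √(0.0² + 0.5²) ≈ 0.5 units.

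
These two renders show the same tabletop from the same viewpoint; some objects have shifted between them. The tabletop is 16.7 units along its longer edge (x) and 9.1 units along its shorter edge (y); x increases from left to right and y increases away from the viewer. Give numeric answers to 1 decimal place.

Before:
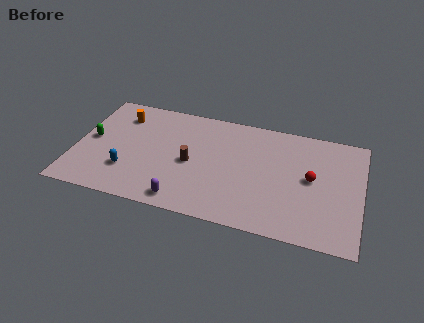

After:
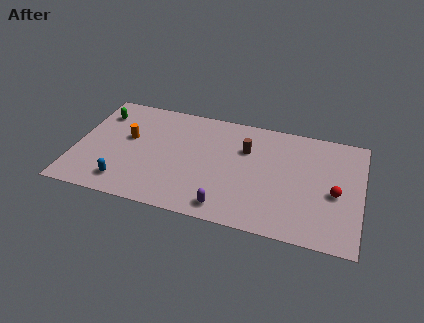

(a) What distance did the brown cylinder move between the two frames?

3.7

The brown cylinder was near (6.8, 4.2) before and (9.9, 6.2) after, so it travelled √(3.1² + 2.0²) ≈ 3.7 units.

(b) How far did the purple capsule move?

2.5

The purple capsule was near (6.6, 1.1) before and (9.1, 1.2) after, so it travelled √(2.5² + 0.1²) ≈ 2.5 units.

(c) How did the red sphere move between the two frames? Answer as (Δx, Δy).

(1.4, -0.8)

From the two frames, the red sphere sits at roughly (13.8, 4.8) before and (15.2, 4.0) after.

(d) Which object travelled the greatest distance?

the brown cylinder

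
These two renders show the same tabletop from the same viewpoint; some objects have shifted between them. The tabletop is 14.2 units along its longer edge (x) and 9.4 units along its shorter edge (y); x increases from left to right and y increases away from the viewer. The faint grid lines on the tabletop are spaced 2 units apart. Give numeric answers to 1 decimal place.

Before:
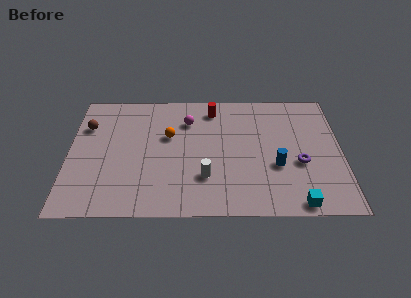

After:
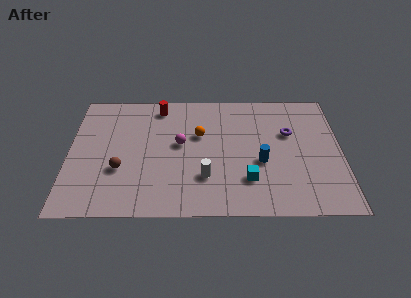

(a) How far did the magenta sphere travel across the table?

1.8

The magenta sphere was near (6.2, 7.0) before and (5.8, 5.2) after, so it travelled √(0.4² + 1.8²) ≈ 1.8 units.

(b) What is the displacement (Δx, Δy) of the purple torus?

(-0.5, 2.3)

From the two frames, the purple torus sits at roughly (12.0, 3.7) before and (11.5, 6.0) after.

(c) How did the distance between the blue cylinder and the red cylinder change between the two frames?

+1.3

The distance was about 5.5 in the first image and 6.8 in the second, so they moved 1.3 units further apart.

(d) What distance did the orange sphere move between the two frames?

1.6

From (5.2, 5.8) to (6.8, 5.9), the orange sphere covered √(1.6² + 0.1²) ≈ 1.6 units.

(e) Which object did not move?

the white cylinder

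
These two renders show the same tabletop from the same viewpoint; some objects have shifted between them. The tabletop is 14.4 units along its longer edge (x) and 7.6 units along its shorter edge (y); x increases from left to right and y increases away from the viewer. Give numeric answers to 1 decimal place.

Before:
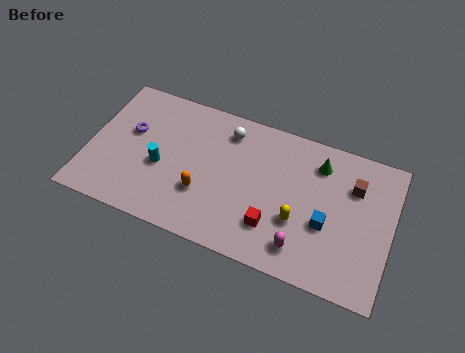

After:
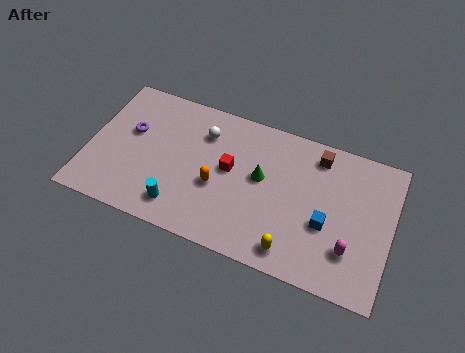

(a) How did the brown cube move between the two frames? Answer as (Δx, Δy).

(-1.8, 1.0)

From the two frames, the brown cube sits at roughly (12.5, 5.4) before and (10.7, 6.4) after.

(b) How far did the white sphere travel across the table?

1.2

From (6.4, 6.2) to (5.3, 5.7), the white sphere covered √(1.1² + 0.5²) ≈ 1.2 units.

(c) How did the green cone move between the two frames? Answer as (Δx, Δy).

(-2.6, -1.7)

From the two frames, the green cone sits at roughly (10.8, 6.0) before and (8.2, 4.3) after.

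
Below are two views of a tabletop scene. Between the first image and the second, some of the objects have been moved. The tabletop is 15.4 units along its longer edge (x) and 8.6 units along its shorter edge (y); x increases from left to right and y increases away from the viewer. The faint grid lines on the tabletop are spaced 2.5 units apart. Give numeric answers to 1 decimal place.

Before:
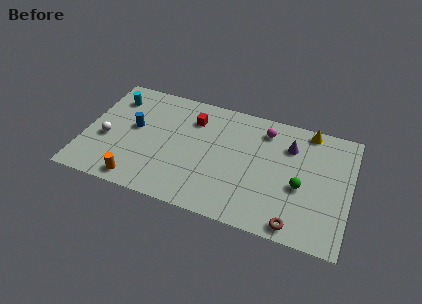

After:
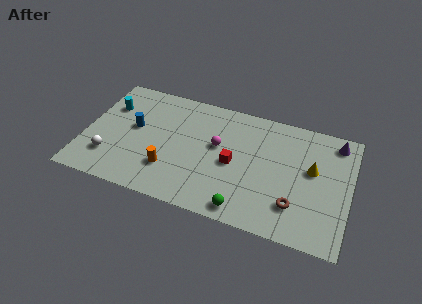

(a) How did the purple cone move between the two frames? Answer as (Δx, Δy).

(2.6, 1.1)

From the two frames, the purple cone sits at roughly (11.8, 6.3) before and (14.4, 7.4) after.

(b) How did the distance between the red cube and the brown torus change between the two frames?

-4.4

They were about 8.5 units apart before and 4.1 after — 4.4 units closer together.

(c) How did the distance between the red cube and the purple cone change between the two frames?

+0.9

The distance was about 5.7 in the first image and 6.6 in the second, so they moved 0.9 units further apart.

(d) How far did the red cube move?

3.6

The red cube moved from about (6.1, 6.5) to (8.7, 4.0), a distance of √(2.6² + 2.5²) ≈ 3.6.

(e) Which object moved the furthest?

the green sphere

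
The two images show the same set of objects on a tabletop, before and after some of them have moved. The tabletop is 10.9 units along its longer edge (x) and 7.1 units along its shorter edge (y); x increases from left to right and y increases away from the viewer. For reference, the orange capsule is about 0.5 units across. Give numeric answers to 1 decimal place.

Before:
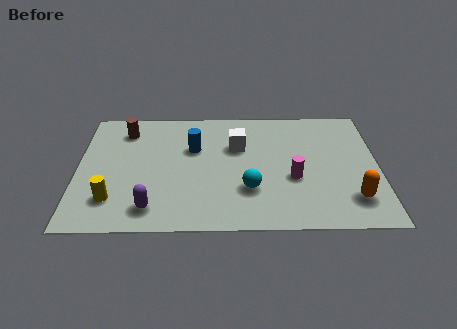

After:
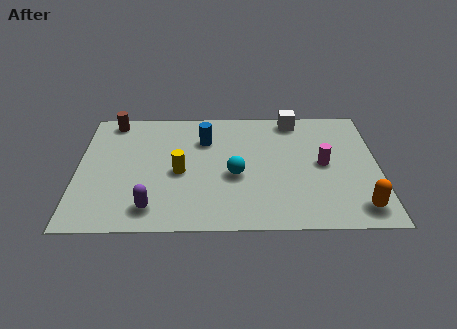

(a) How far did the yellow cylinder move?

2.8

The yellow cylinder moved from about (1.3, 1.7) to (3.7, 3.2), a distance of √(2.4² + 1.5²) ≈ 2.8.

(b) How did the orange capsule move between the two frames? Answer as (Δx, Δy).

(0.2, -0.5)

The orange capsule started near (9.9, 1.6) and ended near (10.1, 1.1).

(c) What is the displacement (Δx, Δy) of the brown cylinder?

(-0.5, 0.6)

The brown cylinder started near (1.7, 5.7) and ended near (1.2, 6.3).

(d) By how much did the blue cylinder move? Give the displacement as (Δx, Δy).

(0.4, 0.5)

From the two frames, the blue cylinder sits at roughly (4.2, 4.6) before and (4.6, 5.1) after.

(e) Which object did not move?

the purple capsule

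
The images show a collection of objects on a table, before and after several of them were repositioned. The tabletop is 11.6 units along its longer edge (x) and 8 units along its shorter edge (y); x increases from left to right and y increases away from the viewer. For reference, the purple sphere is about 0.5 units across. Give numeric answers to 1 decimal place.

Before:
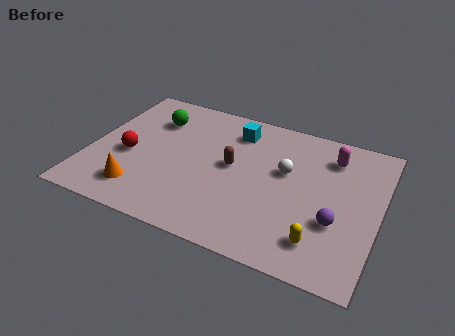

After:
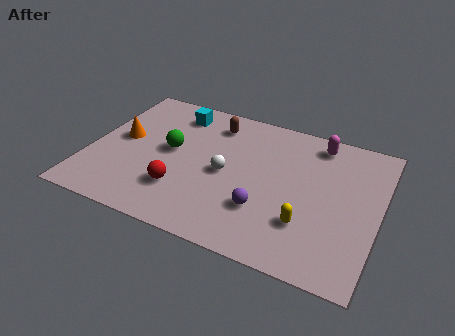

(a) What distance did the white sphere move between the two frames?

2.5

From (7.8, 4.8) to (5.5, 3.8), the white sphere covered √(2.3² + 1.0²) ≈ 2.5 units.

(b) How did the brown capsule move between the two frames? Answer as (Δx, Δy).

(-1.0, 2.2)

The brown capsule started near (5.7, 4.3) and ended near (4.7, 6.5).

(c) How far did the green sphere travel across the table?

1.8

From (2.3, 5.9) to (3.2, 4.3), the green sphere covered √(0.9² + 1.6²) ≈ 1.8 units.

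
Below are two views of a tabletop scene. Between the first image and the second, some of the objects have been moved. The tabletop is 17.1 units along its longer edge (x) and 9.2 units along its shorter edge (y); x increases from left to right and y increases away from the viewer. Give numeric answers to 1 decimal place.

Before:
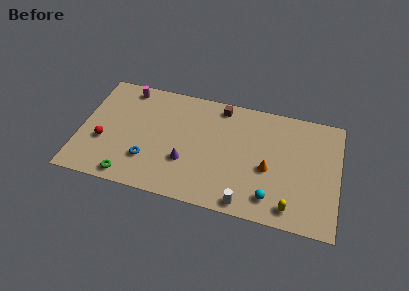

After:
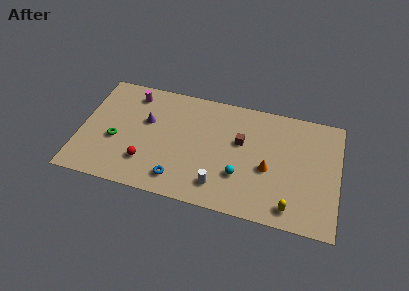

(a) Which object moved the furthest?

the purple cone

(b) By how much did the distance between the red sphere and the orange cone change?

-2.8

The distance was about 10.9 in the first image and 8.1 in the second, so they moved 2.8 units closer together.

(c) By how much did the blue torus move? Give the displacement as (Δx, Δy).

(2.1, -1.0)

The blue torus was at about (4.6, 2.6) and moved to about (6.7, 1.6).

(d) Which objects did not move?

the orange cone and the yellow capsule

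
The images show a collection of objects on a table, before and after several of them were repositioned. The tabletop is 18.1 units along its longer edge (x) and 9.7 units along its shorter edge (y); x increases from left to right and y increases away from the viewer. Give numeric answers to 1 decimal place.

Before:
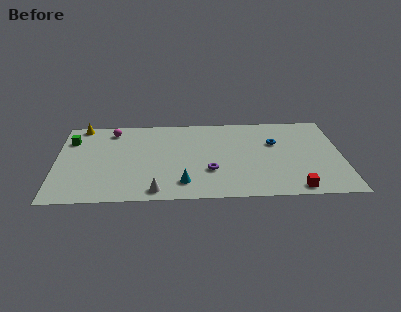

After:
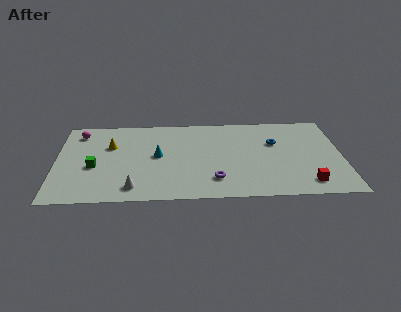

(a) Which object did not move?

the blue torus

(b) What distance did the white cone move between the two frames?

1.5

The white cone was near (6.3, 1.1) before and (4.9, 1.5) after, so it travelled √(1.4² + 0.4²) ≈ 1.5 units.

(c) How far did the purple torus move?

1.0

The purple torus moved from about (9.7, 3.2) to (10.0, 2.2), a distance of √(0.3² + 1.0²) ≈ 1.0.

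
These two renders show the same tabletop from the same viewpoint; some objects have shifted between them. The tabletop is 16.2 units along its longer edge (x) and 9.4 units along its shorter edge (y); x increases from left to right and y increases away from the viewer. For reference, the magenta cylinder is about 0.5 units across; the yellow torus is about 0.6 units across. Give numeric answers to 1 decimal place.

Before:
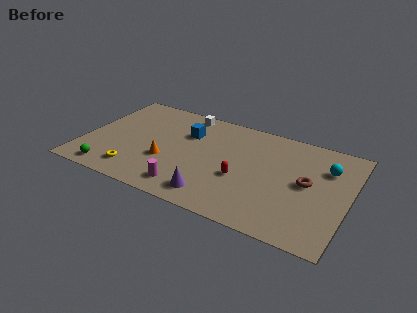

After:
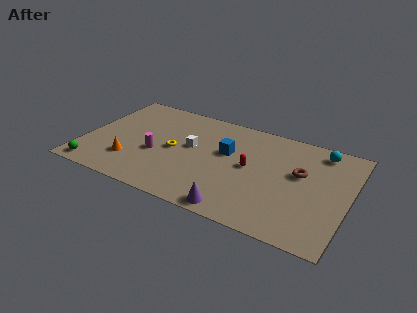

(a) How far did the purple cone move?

1.6

The purple cone was near (8.4, 1.5) before and (9.9, 0.9) after, so it travelled √(1.5² + 0.6²) ≈ 1.6 units.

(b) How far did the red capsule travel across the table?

1.3

From (9.8, 3.7) to (10.2, 4.9), the red capsule covered √(0.4² + 1.2²) ≈ 1.3 units.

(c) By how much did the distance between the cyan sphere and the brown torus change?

+0.6

They were about 2.1 units apart before and 2.7 after — 0.6 units further apart.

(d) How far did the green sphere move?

0.9

The green sphere was near (2.0, 1.1) before and (1.1, 1.0) after, so it travelled √(0.9² + 0.1²) ≈ 0.9 units.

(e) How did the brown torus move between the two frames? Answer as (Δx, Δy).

(-0.5, 0.7)

From the two frames, the brown torus sits at roughly (13.7, 4.9) before and (13.2, 5.6) after.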